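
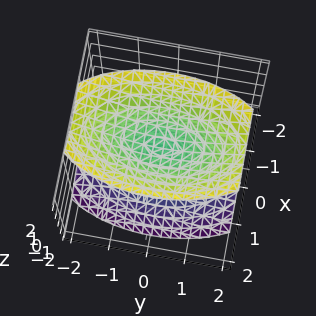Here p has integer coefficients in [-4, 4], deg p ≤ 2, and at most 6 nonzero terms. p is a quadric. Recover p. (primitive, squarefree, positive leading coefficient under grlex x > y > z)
3*x^2 + y^2 - 2*z^2 + 1

There are 2 components. They look like related sheets of one shape, so recover p as a whole.
deg p = 2. Two separate bowl-shaped sheets opening away from each other; a quadric.
Symmetries: the z ↦ −z reflection is a symmetry, so z appears only in even powers; mirror symmetry y ↦ −y ⇒ only even powers of y; it's symmetric under x → −x, forcing even powers of x.
Reading off the gridlines: it misses every integer gridline on the x-axis; the surface avoids every integer y-axis point in the box.
Solving for integer coefficients yields p as stated.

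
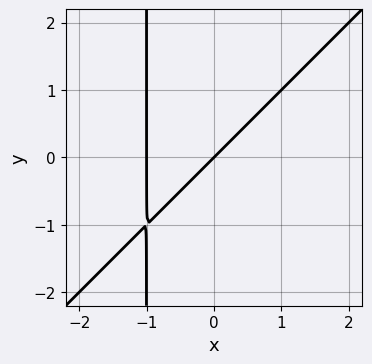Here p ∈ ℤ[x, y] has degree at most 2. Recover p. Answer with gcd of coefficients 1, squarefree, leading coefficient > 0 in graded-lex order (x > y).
x^2 - x*y + x - y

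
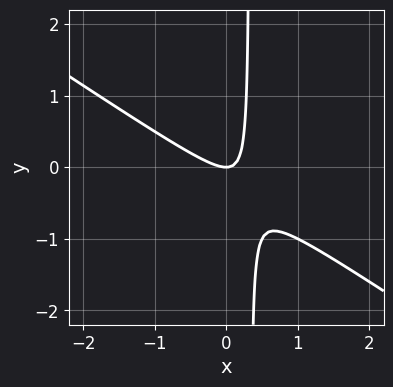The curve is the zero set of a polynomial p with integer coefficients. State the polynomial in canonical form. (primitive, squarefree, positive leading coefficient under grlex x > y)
The degree is 2 — a generic line meets the curve in up to 2 points.
Observable constraints: one y-axis crossing is at y = 0; it meets the x-axis at x = 0 (among the integer gridlines).
Putting this together gives p.

2*x^2 + 3*x*y - y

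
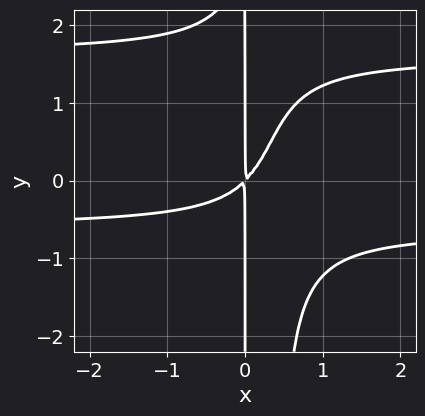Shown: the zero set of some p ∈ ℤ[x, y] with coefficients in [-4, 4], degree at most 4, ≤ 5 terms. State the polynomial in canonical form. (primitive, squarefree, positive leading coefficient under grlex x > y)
The degree is 4 — no degree-3 curve has this shape.
Observable constraints: the visible y-axis segment lies entirely on the curve.
The integer polynomial consistent with all of this is the stated p.

3*x^2*y^2 - 3*x^2*y - x*y^2 - 3*x^2 + 3*x*y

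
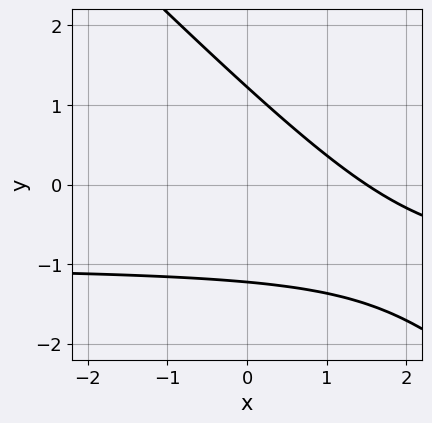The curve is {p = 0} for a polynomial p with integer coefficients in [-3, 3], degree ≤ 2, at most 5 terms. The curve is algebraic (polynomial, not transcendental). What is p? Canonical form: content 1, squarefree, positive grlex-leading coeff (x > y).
2*x*y + 2*y^2 + 2*x - 3

First, deg p = 2. A generic line meets the curve in up to 2 points.
Finally, putting this together gives p.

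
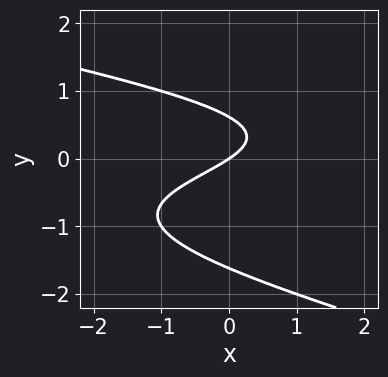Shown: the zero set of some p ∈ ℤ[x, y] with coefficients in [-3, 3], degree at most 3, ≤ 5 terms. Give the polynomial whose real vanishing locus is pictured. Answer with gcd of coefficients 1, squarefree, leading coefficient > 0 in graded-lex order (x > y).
x*y^2 + 3*y^3 + 3*y^2 + 2*x - 3*y

(a) Degree: no degree-2 curve has this shape, so deg p = 3.
(b) Reading off the gridlines: it crosses the y-axis at the gridline y = 0; one x-axis crossing is at x = 0.
(c) Assembling these constraints gives the stated polynomial.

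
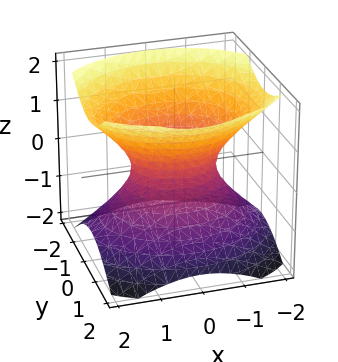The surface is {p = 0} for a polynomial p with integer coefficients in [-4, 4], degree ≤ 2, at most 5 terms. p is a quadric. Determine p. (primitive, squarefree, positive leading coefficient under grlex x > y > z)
2*x^2 + 3*y^2 - 3*z^2 - 2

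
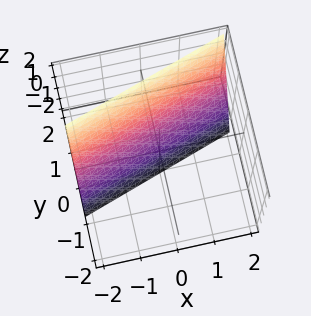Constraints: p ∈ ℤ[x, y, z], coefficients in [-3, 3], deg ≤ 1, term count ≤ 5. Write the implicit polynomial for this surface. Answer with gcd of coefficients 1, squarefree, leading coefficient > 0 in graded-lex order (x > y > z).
First, the degree is 1 — the surface is flat (a plane).
Then, reading off the gridlines: one x-axis crossing is at x = -2; one z-axis crossing is at z = -2.
Finally, putting this together gives p.

x - 3*y + z + 2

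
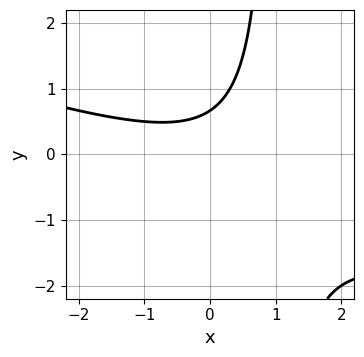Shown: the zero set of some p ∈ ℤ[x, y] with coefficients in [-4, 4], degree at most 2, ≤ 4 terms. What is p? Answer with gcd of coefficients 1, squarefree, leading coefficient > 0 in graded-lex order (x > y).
x^2 + 3*x*y - 3*y + 2

First, degree: no degree-1 curve has this shape, so deg p = 2.
Next, from the visible intercepts: no x-intercept at any integer in the box.
Finally, the integer polynomial consistent with all of this is the stated p.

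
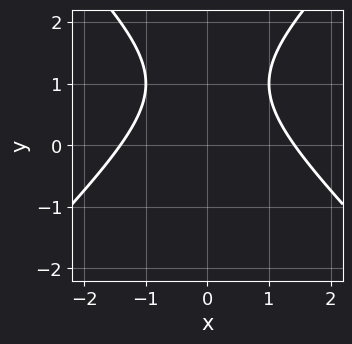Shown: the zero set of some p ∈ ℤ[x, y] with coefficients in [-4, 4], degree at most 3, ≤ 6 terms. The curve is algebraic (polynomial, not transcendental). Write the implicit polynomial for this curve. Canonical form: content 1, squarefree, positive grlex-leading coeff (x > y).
x^2 - y^2 + 2*y - 2

Degree: no degree-1 curve has this shape, so deg p = 2.
Symmetries: the x ↦ −x reflection is a symmetry, so x appears only in even powers.
Checking where it meets the axes: it misses every integer gridline on the y-axis.
Matching integer coefficients to the picture gives p.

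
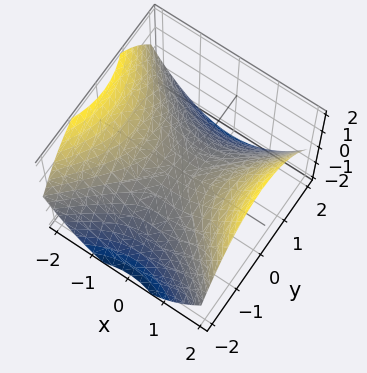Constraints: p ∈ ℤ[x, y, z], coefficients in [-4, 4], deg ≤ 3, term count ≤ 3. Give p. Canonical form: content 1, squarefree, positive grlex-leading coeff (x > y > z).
x^2 - y^2 - 2*z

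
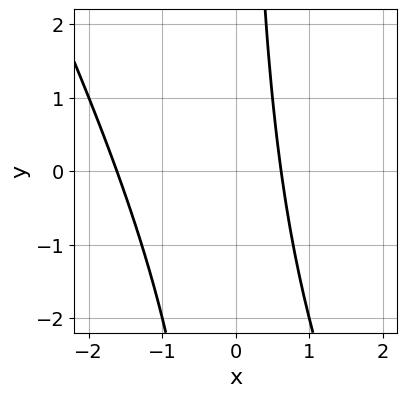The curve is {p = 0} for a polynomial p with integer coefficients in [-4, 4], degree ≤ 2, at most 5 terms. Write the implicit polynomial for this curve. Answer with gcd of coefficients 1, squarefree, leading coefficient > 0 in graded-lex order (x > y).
2*x^2 + x*y + 2*x - 2

Degree: the shape is more complex than any degree-1 curve, so deg p = 2.
Checking where it meets the axes: the curve avoids every integer y-axis point in the box.
Solving for integer coefficients yields p as stated.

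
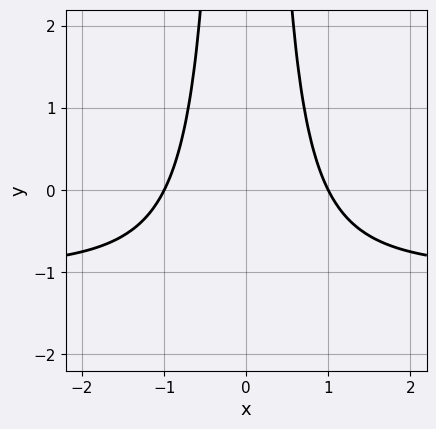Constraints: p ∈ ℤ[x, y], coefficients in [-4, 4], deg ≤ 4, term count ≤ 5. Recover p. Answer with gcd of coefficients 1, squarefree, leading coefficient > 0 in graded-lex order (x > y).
x^2*y + x^2 - 1

First, degree: the shape is more complex than any degree-2 curve, so deg p = 3.
Next, symmetries: mirror symmetry x ↦ −x ⇒ only even powers of x.
Then, checking where it meets the axes: the x-axis gridline crossings are at x ∈ {-1, 1}; no y-intercept at any integer in the box.
Finally, fitting integer coefficients to these (and the overall shape) gives p.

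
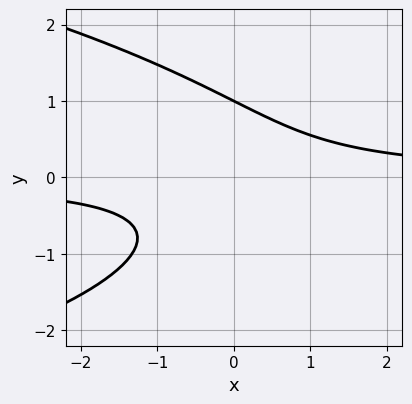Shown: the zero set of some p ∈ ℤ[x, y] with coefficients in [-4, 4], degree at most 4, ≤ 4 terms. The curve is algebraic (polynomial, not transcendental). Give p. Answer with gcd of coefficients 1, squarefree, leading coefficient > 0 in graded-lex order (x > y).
(a) The degree is 3 — no degree-2 curve has this shape.
(b) From the axis intercepts and sections: one y-axis crossing is at y = 1; it misses every integer gridline on the x-axis.
(c) Solving for integer coefficients yields p as stated.

2*y^3 + 3*x*y - 2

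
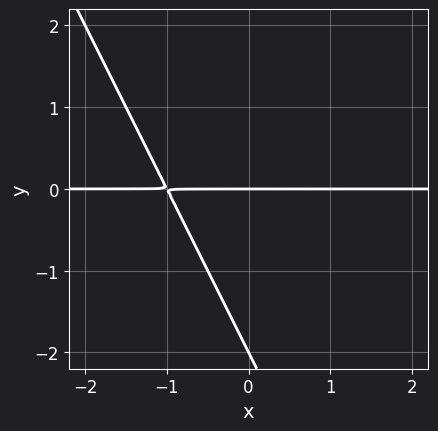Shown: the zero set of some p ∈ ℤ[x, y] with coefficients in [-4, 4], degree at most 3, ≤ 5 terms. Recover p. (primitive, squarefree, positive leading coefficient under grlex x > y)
2*x*y + y^2 + 2*y

deg p = 2. The shape is more complex than any degree-1 curve.
From the visible intercepts: every point of the x-axis in the box is on the curve; the y-axis gridline crossings are at y ∈ {-2, 0}.
These observations pin down the coefficients.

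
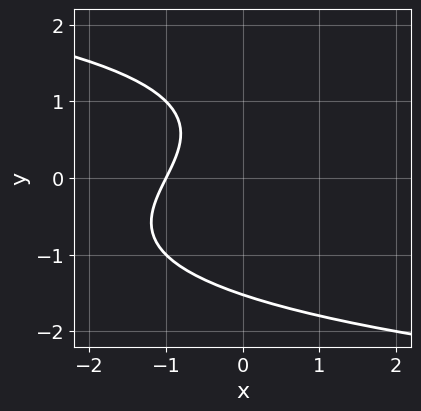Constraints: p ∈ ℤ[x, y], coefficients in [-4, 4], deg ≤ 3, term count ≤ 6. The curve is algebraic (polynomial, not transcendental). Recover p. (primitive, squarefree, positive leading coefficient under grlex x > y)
deg p = 3.
Observable constraints: it crosses the x-axis at the gridline x = -1.
Assembling these constraints gives the stated polynomial.

y^3 + 2*x - y + 2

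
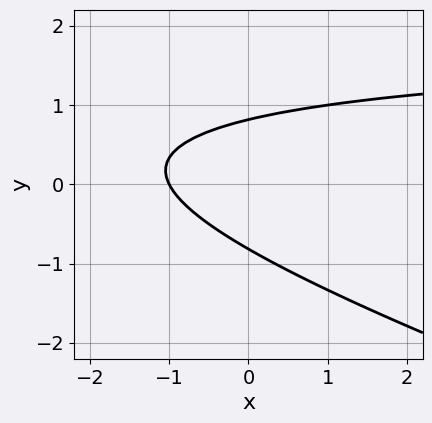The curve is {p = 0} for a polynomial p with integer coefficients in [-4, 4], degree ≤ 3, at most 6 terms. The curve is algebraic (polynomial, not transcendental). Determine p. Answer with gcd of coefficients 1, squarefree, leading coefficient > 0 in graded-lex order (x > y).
(a) Degree: no degree-1 curve has this shape, so deg p = 2.
(b) From the axis intercepts and sections: it crosses the x-axis at the gridline x = -1.
(c) Assembling these constraints gives the stated polynomial.

x*y + 3*y^2 - 2*x - 2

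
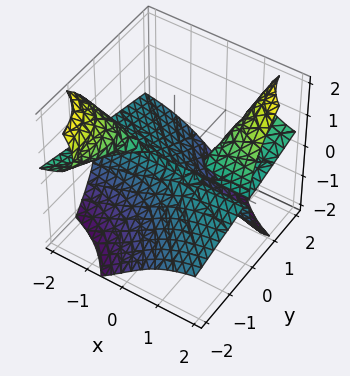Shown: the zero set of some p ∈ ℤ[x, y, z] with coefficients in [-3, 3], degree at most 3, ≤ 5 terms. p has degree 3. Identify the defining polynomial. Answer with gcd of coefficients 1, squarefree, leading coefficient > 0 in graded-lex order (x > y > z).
I count 2 distinct pieces. Treating them together as one polynomial.
deg p = 3. A generic line meets the surface in up to 3 points.
From the axis intercepts and sections: every point of the x-axis in the box is on the surface; one z-axis crossing is at z = 0.
These observations pin down the coefficients.

2*x*y*z - z^3 - y^2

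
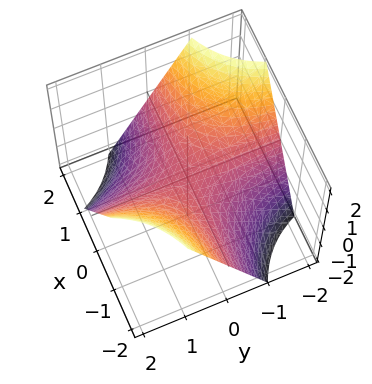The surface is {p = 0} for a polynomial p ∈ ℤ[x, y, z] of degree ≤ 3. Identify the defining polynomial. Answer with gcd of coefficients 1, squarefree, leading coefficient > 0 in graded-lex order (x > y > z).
1. deg p = 2.
2. Reading off the gridlines: the visible x-axis segment lies entirely on the surface; every point of the y-axis in the box is on the surface; it crosses the z-axis at the gridline z = 0.
3. Matching integer coefficients to the picture gives p.

x*y + z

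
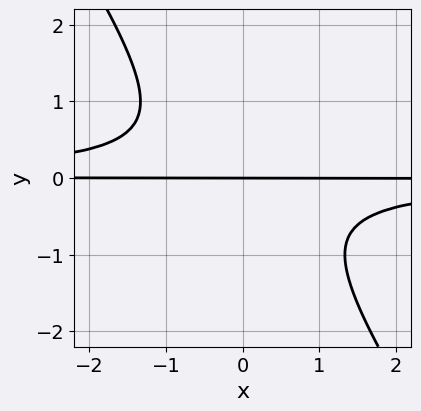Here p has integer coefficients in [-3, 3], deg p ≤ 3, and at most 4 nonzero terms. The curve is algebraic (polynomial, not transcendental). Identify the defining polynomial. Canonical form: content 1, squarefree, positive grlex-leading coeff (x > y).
3*x*y^2 + 2*y^3 + 2*y

1. Degree: no degree-2 curve has this shape, so deg p = 3.
2. Against the integer gridlines: it crosses the y-axis at the gridline y = 0; the visible x-axis segment lies entirely on the curve.
3. Assembling these constraints gives the stated polynomial.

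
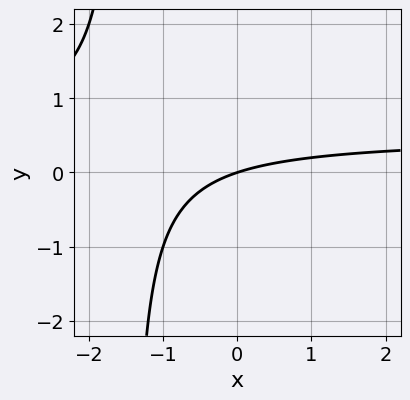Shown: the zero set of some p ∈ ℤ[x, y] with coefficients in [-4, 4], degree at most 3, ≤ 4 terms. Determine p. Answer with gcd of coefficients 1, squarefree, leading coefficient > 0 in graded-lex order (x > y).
2*x*y - x + 3*y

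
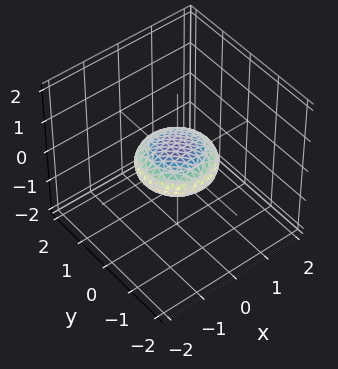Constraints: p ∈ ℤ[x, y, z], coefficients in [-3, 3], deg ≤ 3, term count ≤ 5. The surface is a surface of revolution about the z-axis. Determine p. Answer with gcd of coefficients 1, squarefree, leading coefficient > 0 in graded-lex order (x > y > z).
x^2 + y^2 + 3*z^2 - 1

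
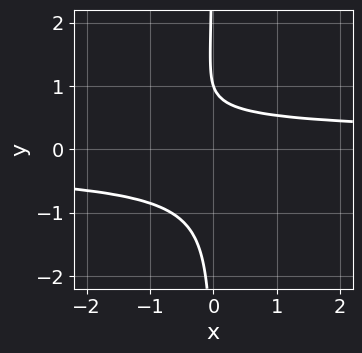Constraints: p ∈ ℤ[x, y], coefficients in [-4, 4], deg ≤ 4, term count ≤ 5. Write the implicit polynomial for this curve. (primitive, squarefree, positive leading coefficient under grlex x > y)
3*x*y^3 + y - 1

(a) Degree: the shape is more complex than any degree-3 curve, so deg p = 4.
(b) From the axis intercepts and sections: the curve avoids every integer x-axis point in the box; it crosses the y-axis at the gridline y = 1.
(c) These observations pin down the coefficients.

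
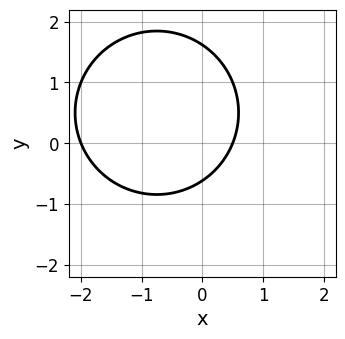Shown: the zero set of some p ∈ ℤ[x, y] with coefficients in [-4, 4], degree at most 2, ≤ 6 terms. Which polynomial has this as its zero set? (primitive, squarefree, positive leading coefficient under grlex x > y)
2*x^2 + 2*y^2 + 3*x - 2*y - 2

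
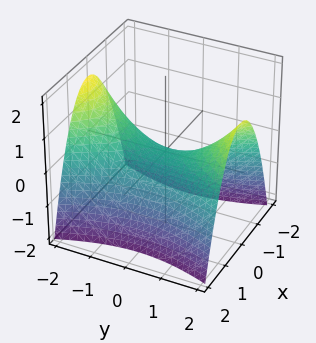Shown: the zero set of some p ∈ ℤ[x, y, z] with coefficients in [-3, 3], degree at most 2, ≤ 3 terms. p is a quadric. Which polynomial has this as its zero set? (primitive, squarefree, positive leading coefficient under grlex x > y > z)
3*x^2 - y^2 + 3*z

The degree is 2 — a saddle surface; a quadric.
Symmetries: mirror symmetry y ↦ −y ⇒ only even powers of y; mirror symmetry x ↦ −x ⇒ only even powers of x.
Against the integer gridlines: it meets the z-axis at z = 0 (among the integer gridlines); it crosses the y-axis at the gridline y = 0; it meets the x-axis at x = 0 (among the integer gridlines).
These observations pin down the coefficients.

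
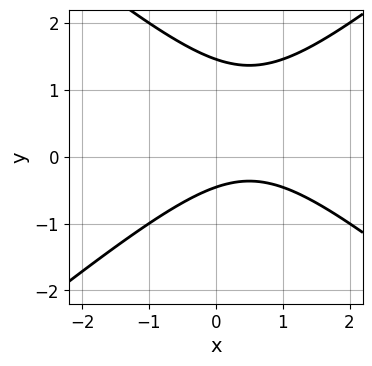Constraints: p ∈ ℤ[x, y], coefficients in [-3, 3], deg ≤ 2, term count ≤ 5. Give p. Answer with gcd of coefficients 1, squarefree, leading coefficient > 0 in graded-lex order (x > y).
(a) Degree: a generic line meets the curve in up to 2 points, so deg p = 2.
(b) Against the integer gridlines: it misses every integer gridline on the x-axis.
(c) Assembling these constraints gives the stated polynomial.

2*x^2 - 3*y^2 - 2*x + 3*y + 2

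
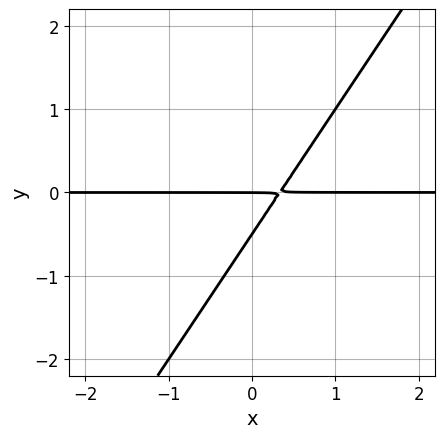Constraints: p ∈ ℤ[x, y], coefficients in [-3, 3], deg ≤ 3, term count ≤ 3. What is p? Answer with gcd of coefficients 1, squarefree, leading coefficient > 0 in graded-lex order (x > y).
3*x*y - 2*y^2 - y

(a) deg p = 2. The shape is more complex than any degree-1 curve.
(b) From the axis intercepts and sections: it meets the y-axis at y = 0 (among the integer gridlines); the visible x-axis segment lies entirely on the curve.
(c) The integer polynomial consistent with all of this is the stated p.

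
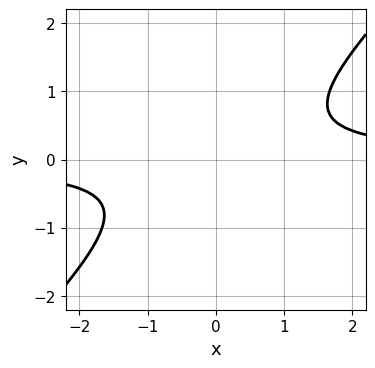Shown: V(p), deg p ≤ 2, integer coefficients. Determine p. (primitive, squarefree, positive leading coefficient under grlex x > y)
Degree: the shape is more complex than any degree-1 curve, so deg p = 2.
Observable constraints: the curve avoids every integer x-axis point in the box; no y-intercept at any integer in the box.
The integer polynomial consistent with all of this is the stated p.

3*x*y - 3*y^2 - 2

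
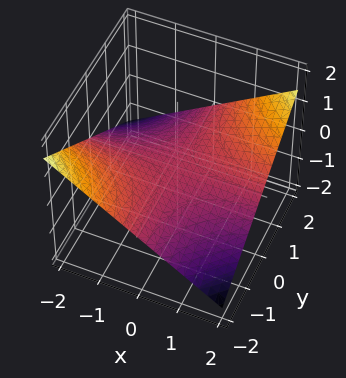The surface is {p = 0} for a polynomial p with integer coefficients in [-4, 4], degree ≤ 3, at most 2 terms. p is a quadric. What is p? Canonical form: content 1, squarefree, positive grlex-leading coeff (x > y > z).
x*y - 3*z

1. deg p = 2. A hyperbolic paraboloid; a quadric.
2. Reading off the gridlines: the visible y-axis segment lies entirely on the surface; the visible x-axis segment lies entirely on the surface; it meets the z-axis at z = 0 (among the integer gridlines).
3. Fitting integer coefficients to these (and the overall shape) gives p.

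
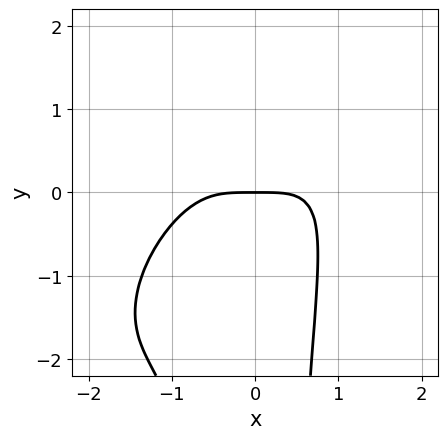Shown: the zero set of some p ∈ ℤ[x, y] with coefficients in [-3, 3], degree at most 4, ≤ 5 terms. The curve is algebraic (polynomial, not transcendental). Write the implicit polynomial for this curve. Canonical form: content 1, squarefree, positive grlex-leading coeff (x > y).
2*x^4 - 3*x^3*y + 2*x^2*y^2 + 3*y

The degree is 4 — no degree-3 curve has this shape.
Checking where it meets the axes: it meets the x-axis at x = 0 (among the integer gridlines); it meets the y-axis at y = 0 (among the integer gridlines).
Matching integer coefficients to the picture gives p.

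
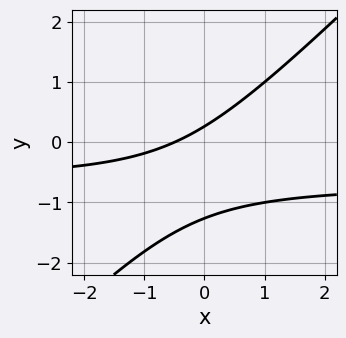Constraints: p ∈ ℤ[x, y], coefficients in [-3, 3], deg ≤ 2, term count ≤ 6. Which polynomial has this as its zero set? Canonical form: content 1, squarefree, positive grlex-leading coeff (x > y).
The degree is 2 — a generic line meets the curve in up to 2 points.
Matching integer coefficients to the picture gives p.

3*x*y - 3*y^2 + 2*x - 3*y + 1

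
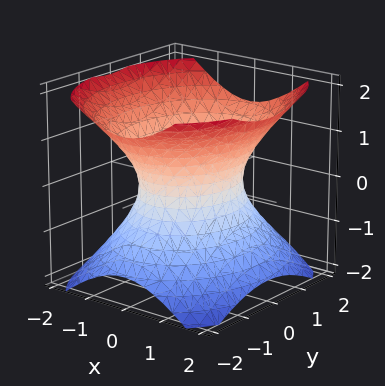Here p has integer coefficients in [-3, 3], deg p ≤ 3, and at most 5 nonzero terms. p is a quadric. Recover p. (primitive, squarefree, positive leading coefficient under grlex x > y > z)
(a) deg p = 2. One connected sheet with a waist; a quadric.
(b) Symmetries: it's symmetric under y → −y, forcing even powers of y; the z ↦ −z reflection is a symmetry, so z appears only in even powers; mirror symmetry x ↦ −x ⇒ only even powers of x.
(c) Checking where it meets the axes: no z-intercept at any integer in the box; among the integer gridlines, it crosses the x-axis at x ∈ {-1, 1}.
(d) Together with the visible shape, these determine p as stated.

3*x^2 + 2*y^2 - 3*z^2 - 3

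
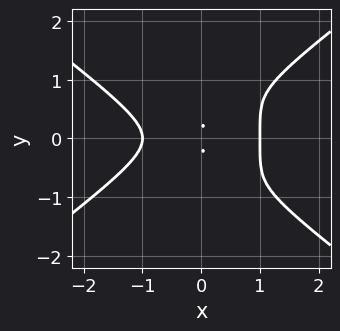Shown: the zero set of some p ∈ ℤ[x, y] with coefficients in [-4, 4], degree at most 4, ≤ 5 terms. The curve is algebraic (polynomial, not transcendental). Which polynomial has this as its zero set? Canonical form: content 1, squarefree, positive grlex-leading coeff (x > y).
2*x^4 - 3*x^2*y^2 - y^4 + 3*x*y^2 - 2*x^2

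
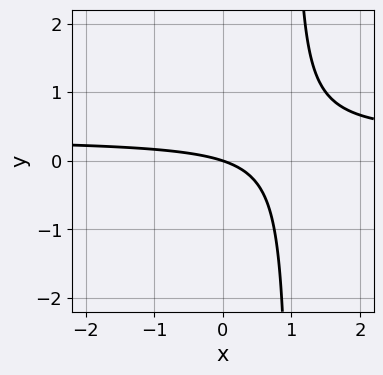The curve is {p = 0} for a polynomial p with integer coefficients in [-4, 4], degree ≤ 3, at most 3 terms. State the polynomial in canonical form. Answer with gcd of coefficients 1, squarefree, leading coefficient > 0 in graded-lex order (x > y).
First, the degree is 2 — a generic line meets the curve in up to 2 points.
Then, from the axis intercepts and sections: it crosses the y-axis at the gridline y = 0; one x-axis crossing is at x = 0.
Finally, fitting integer coefficients to these (and the overall shape) gives p.

3*x*y - x - 3*y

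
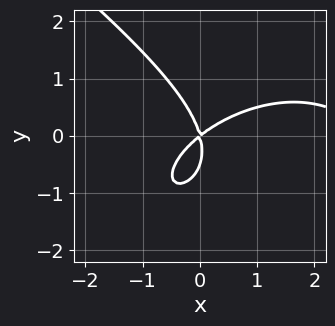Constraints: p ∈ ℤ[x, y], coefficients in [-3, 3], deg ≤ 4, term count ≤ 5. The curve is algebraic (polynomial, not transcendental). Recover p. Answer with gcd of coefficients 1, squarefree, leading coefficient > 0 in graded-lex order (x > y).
(a) deg p = 3. No degree-2 curve has this shape.
(b) Checking where it meets the axes: it meets the y-axis at y = 0 (among the integer gridlines); it meets the x-axis at x = 0 (among the integer gridlines).
(c) These observations pin down the coefficients.

x^3 + 2*y^3 - 3*x^2 + 3*x*y + y^2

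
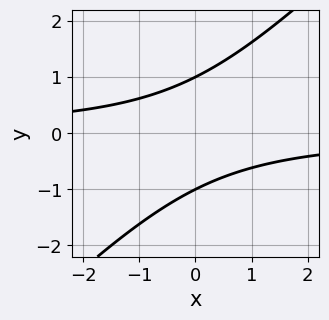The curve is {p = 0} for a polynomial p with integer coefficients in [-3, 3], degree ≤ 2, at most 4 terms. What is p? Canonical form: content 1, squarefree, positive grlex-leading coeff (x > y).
First, deg p = 2. The shape is more complex than any degree-1 curve.
Next, from the axis intercepts and sections: no x-intercept at any integer in the box; the y-axis gridline crossings are at y ∈ {-1, 1}.
Finally, matching integer coefficients to the picture gives p.

x*y - y^2 + 1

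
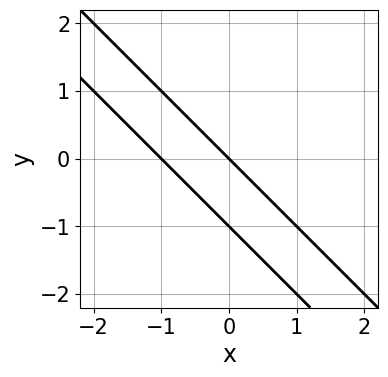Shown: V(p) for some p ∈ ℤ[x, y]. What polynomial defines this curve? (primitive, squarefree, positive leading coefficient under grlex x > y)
x^2 + 2*x*y + y^2 + x + y

1. deg p = 2.
2. Checking where it meets the axes: among the integer gridlines, it crosses the y-axis at y ∈ {-1, 0}; the x-axis gridline crossings are at x ∈ {-1, 0}.
3. Fitting integer coefficients to these (and the overall shape) gives p.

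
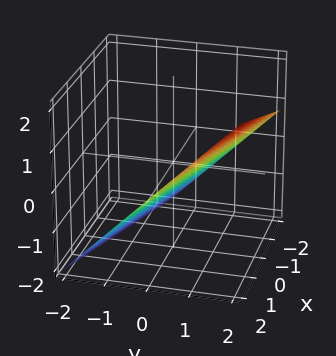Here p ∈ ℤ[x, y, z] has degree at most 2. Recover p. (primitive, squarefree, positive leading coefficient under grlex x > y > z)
First, the degree is 1 — the surface is flat (a plane).
Then, observable constraints: one x-axis crossing is at x = 2.
Finally, assembling these constraints gives the stated polynomial.

x + 3*y - 3*z - 2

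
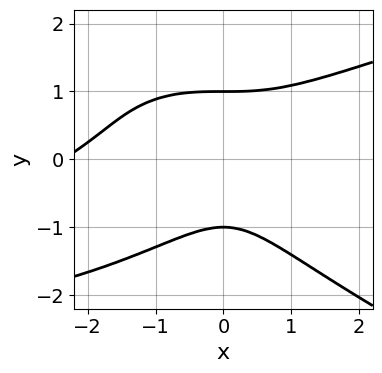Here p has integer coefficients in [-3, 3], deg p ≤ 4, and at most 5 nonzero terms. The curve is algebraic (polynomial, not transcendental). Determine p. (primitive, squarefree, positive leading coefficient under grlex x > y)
2*y^4 - x^3 + 2*x^2*y - 2*x^2 - 2

First, the degree is 4 — the shape is more complex than any degree-3 curve.
Then, observable constraints: no x-intercept at any integer in the box; the y-axis gridline crossings are at y ∈ {-1, 1}.
Finally, these observations pin down the coefficients.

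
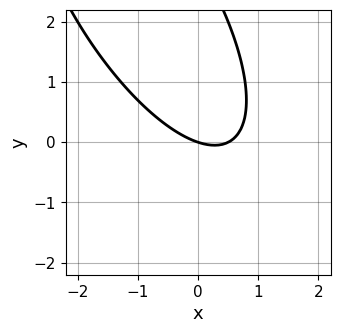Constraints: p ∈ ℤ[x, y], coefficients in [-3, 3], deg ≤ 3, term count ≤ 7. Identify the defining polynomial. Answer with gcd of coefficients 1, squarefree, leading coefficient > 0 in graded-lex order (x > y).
First, the degree is 2 — a generic line meets the curve in up to 2 points.
Then, from the axis intercepts and sections: one y-axis crossing is at y = 0; it meets the x-axis at x = 0 (among the integer gridlines).
Finally, matching integer coefficients to the picture gives p.

2*x^2 + 2*x*y + y^2 - x - 3*y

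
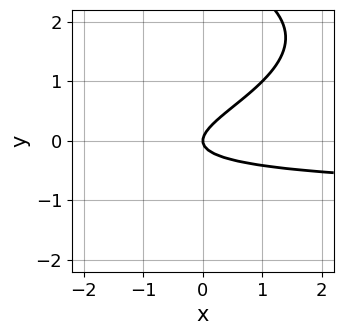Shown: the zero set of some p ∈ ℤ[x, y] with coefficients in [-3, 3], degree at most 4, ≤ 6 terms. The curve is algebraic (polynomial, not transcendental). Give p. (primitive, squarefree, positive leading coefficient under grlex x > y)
y^3 + x*y - 3*y^2 + x

(a) The degree is 3 — no degree-2 curve has this shape.
(b) From the axis intercepts and sections: it meets the x-axis at x = 0 (among the integer gridlines); one y-axis crossing is at y = 0.
(c) These observations pin down the coefficients.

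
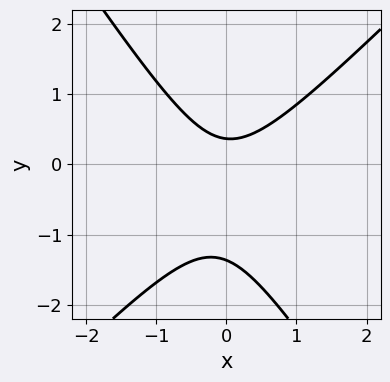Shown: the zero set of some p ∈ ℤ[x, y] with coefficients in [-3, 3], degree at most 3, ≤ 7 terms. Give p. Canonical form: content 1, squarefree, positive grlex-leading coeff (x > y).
The degree is 2 — a generic line meets the curve in up to 2 points.
From the visible intercepts: it misses every integer gridline on the x-axis.
Solving for integer coefficients yields p as stated.

3*x^2 - x*y - 2*y^2 - 2*y + 1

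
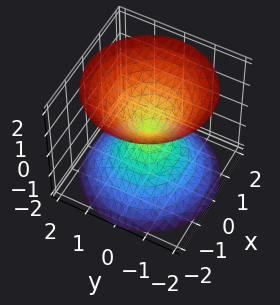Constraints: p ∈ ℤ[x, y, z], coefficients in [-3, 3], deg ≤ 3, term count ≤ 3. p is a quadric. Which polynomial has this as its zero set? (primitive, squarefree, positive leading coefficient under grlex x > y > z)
1. I count 2 distinct pieces.
2. deg p = 2.
3. Symmetries: the z-axis is an axis of rotation, so x and y enter only as x² + y²; the z ↦ −z reflection is a symmetry, so z appears only in even powers.
4. Checking where it meets the axes: one y-axis crossing is at y = 0; it crosses the z-axis at the gridline z = 0; one x-axis crossing is at x = 0.
5. Solving for integer coefficients yields p as stated.

x^2 + y^2 - z^2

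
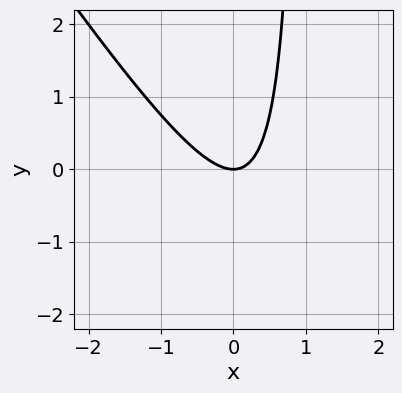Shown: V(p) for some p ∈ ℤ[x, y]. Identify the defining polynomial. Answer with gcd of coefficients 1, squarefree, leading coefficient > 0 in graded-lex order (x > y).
(a) deg p = 2. No degree-1 curve has this shape.
(b) From the axis intercepts and sections: one y-axis crossing is at y = 0; it crosses the x-axis at the gridline x = 0.
(c) Assembling these constraints gives the stated polynomial.

3*x^2 + 2*x*y - 2*y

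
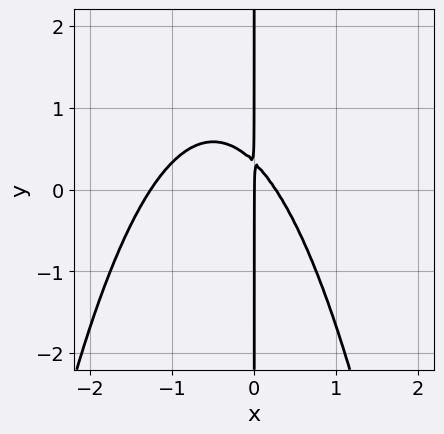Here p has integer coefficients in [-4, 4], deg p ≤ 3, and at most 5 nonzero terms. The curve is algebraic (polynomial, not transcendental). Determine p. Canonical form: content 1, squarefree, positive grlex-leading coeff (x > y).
(a) Degree: no degree-2 curve has this shape, so deg p = 3.
(b) Against the integer gridlines: the visible y-axis segment lies entirely on the curve; one x-axis crossing is at x = 0.
(c) Assembling these constraints gives the stated polynomial.

3*x^3 + 3*x^2 + 3*x*y - x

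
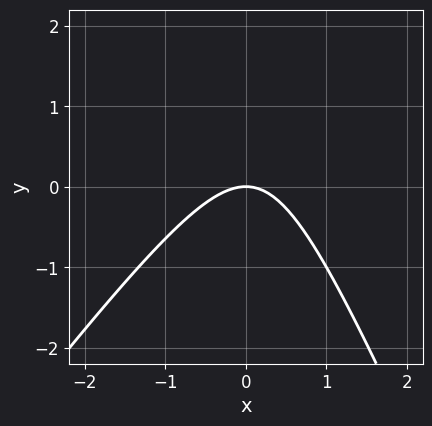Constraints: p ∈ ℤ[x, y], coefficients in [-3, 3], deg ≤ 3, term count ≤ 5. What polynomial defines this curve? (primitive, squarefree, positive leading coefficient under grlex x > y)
3*x^2 - x*y - y^2 + 3*y

1. The degree is 2 — the shape is more complex than any degree-1 curve.
2. Reading off the gridlines: it crosses the x-axis at the gridline x = 0; it crosses the y-axis at the gridline y = 0.
3. Solving for integer coefficients yields p as stated.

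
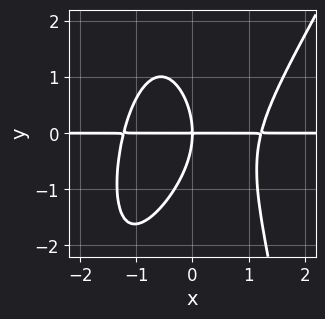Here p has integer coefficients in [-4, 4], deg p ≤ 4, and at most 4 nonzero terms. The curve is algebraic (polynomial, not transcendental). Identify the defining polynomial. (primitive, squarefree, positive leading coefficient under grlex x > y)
First, the degree is 4 — no degree-3 curve has this shape.
Then, observable constraints: it crosses the y-axis at the gridline y = 0; every point of the x-axis in the box is on the curve.
Finally, matching integer coefficients to the picture gives p.

2*x^3*y - x^2*y^2 - y^3 - 3*x*y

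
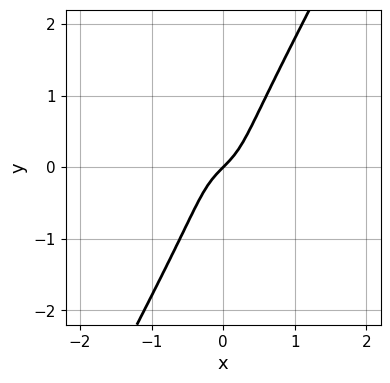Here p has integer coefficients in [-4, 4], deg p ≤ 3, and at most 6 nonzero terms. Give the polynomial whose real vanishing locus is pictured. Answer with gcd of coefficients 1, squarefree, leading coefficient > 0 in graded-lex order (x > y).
(a) The degree is 3 — a generic line meets the curve in up to 3 points.
(b) Against the integer gridlines: one x-axis crossing is at x = 0; it meets the y-axis at y = 0 (among the integer gridlines).
(c) Solving for integer coefficients yields p as stated.

3*x^3 + 2*x^2*y - y^3 + x - y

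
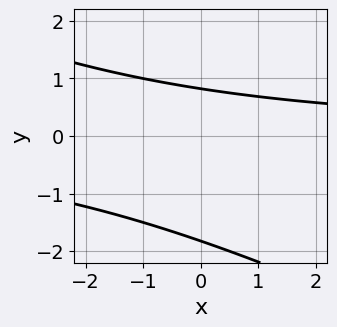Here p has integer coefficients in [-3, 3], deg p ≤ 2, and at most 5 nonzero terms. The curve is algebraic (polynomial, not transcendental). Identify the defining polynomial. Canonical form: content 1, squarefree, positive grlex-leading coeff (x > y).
1. Degree: the shape is more complex than any degree-1 curve, so deg p = 2.
2. Against the integer gridlines: no x-intercept at any integer in the box.
3. Fitting integer coefficients to these (and the overall shape) gives p.

x*y + 2*y^2 + 2*y - 3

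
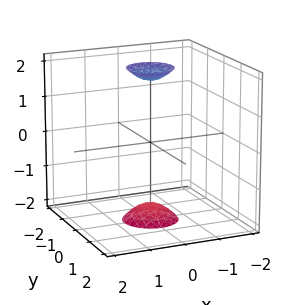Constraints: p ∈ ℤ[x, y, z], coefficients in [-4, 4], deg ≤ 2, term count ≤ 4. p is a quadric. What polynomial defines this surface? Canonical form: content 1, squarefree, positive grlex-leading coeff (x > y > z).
3*x^2 + 3*y^2 - z^2 + 3

1. The picture has 2 separate pieces. They look like related sheets of one shape, so recover p as a whole.
2. The degree is 2 — two separate bowl-shaped sheets opening away from each other; a quadric.
3. Symmetries: mirror symmetry z ↦ −z ⇒ only even powers of z; the z-axis is an axis of rotation, so x and y enter only as x² + y².
4. Checking where it meets the axes: the surface avoids every integer x-axis point in the box; a circular section at z = 2 has radius between 0 and 1; the surface avoids every integer y-axis point in the box.
5. The integer polynomial consistent with all of this is the stated p.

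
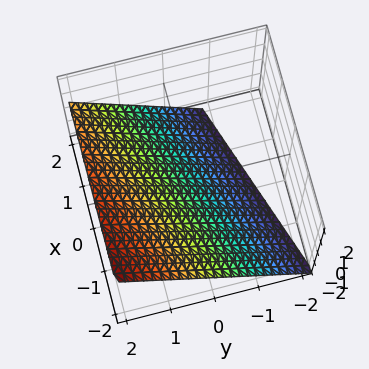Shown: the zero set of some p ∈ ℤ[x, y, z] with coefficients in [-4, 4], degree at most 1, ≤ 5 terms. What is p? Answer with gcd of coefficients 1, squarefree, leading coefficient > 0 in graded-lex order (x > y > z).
(a) The degree is 1 — the surface is flat (a plane).
(b) Against the integer gridlines: it crosses the x-axis at the gridline x = -2.
(c) Putting this together gives p.

x - 3*y + 3*z + 2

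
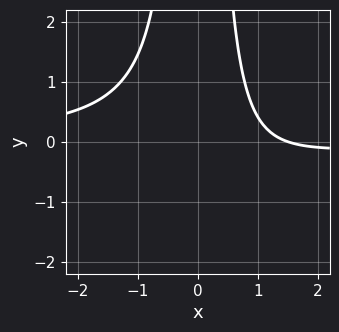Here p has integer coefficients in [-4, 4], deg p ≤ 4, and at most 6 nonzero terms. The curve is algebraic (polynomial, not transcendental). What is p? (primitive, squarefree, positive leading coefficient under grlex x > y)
x^2*y^2 + 3*x^2*y + 2*x - y - 3

First, deg p = 4. No degree-3 curve has this shape.
Then, reading off the gridlines: no y-intercept at any integer in the box.
Finally, solving for integer coefficients yields p as stated.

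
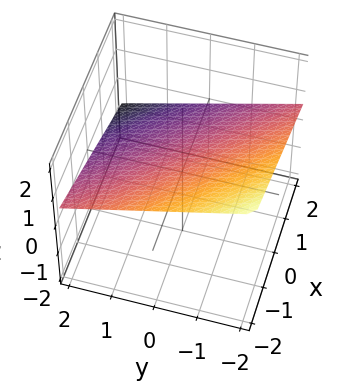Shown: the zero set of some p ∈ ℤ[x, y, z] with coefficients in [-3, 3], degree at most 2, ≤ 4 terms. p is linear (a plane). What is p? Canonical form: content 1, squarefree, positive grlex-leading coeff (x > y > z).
x + y + 3*z - 2

First, degree: the surface is flat (a plane), so deg p = 1.
Then, against the integer gridlines: one y-axis crossing is at y = 2; it crosses the x-axis at the gridline x = 2.
Finally, together with the visible shape, these determine p as stated.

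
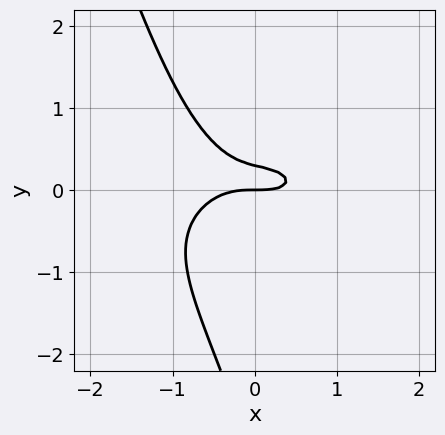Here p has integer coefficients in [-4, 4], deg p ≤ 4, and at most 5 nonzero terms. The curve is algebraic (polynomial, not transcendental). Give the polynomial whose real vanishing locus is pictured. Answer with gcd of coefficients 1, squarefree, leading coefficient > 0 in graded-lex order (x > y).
First, the degree is 3 — no degree-2 curve has this shape.
Next, reading off the gridlines: it meets the y-axis at y = 0 (among the integer gridlines); it crosses the x-axis at the gridline x = 0.
Finally, assembling these constraints gives the stated polynomial.

x^3 + 3*x*y^2 + y^3 + 3*y^2 - y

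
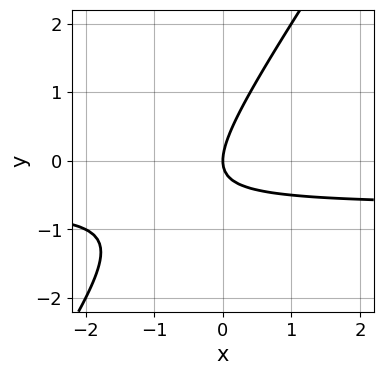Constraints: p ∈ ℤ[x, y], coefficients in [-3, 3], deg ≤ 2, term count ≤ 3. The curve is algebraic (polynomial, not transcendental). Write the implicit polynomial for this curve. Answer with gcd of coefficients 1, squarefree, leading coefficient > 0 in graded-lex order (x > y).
1. The degree is 2 — no degree-1 curve has this shape.
2. Reading off the gridlines: one x-axis crossing is at x = 0; one y-axis crossing is at y = 0.
3. Together with the visible shape, these determine p as stated.

3*x*y - 2*y^2 + 2*x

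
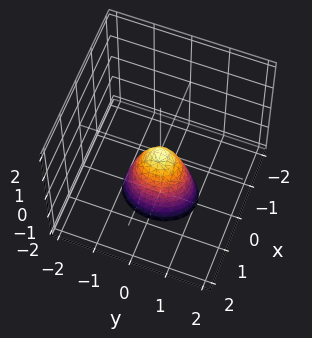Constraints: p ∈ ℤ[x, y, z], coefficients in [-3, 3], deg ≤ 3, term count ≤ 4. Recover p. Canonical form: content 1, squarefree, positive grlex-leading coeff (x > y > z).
3*x^2 + 2*y^2 + z

1. deg p = 2. A single bowl opening along one axis; a quadric.
2. Symmetries: it's symmetric under y → −y, forcing even powers of y; the x ↦ −x reflection is a symmetry, so x appears only in even powers.
3. From the visible intercepts: it meets the x-axis at x = 0 (among the integer gridlines); it meets the z-axis at z = 0 (among the integer gridlines).
4. The integer polynomial consistent with all of this is the stated p.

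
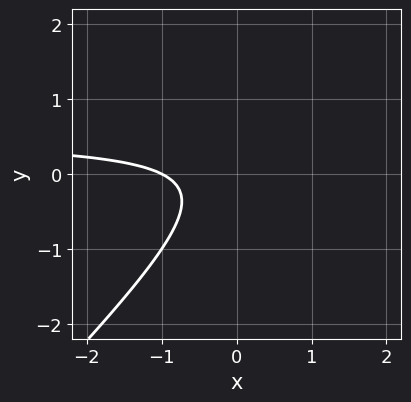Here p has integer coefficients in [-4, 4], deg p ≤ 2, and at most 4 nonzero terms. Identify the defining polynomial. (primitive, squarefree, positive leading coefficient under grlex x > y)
1. deg p = 2.
2. Checking where it meets the axes: it crosses the x-axis at the gridline x = -1; no y-intercept at any integer in the box.
3. The integer polynomial consistent with all of this is the stated p.

2*x*y - 2*y^2 - x - 1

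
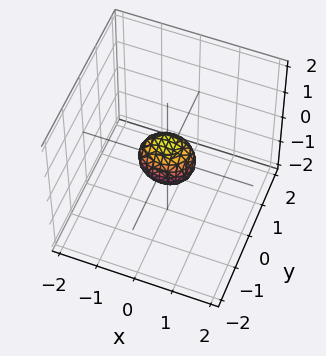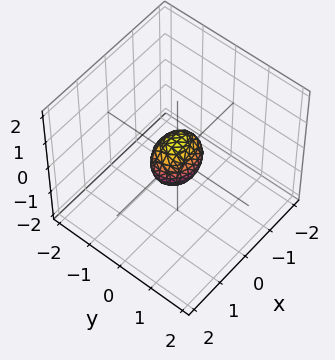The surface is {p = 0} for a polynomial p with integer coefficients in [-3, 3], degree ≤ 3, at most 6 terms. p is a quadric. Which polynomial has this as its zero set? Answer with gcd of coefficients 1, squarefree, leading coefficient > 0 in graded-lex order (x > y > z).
(a) deg p = 2. A closed, bounded, convex surface; a quadric.
(b) Symmetries: the y ↦ −y reflection is a symmetry, so y appears only in even powers; the x ↦ −x reflection is a symmetry, so x appears only in even powers; the z ↦ −z reflection is a symmetry, so z appears only in even powers.
(c) Solving for integer coefficients yields p as stated.

2*x^2 + 3*y^2 + 2*z^2 - 1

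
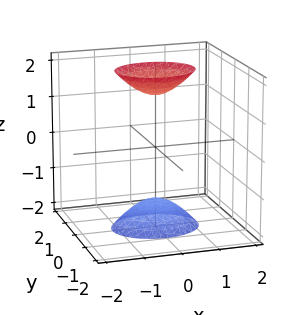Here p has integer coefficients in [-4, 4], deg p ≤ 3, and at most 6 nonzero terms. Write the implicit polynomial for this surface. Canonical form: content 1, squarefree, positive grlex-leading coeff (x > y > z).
2*x^2 + 3*y^2 - z^2 + 2

1. I count 2 distinct pieces. They look like related sheets of one shape, so recover p as a whole.
2. deg p = 2. Two separate bowl-shaped sheets opening away from each other; a quadric.
3. Symmetries: mirror symmetry z ↦ −z ⇒ only even powers of z; the x ↦ −x reflection is a symmetry, so x appears only in even powers; it's symmetric under y → −y, forcing even powers of y.
4. From the visible intercepts: no x-intercept at any integer in the box; the surface avoids every integer y-axis point in the box.
5. Solving for integer coefficients yields p as stated.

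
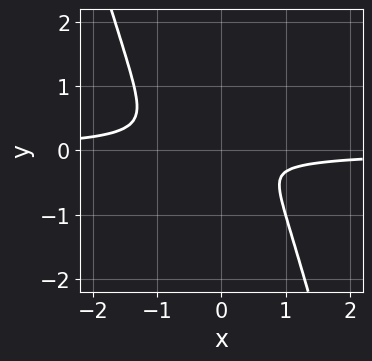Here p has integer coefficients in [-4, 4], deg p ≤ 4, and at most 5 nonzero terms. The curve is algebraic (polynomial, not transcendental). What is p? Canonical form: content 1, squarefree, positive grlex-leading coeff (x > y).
3*x^3*y + x^2*y^2 + x^2*y + x^2 + 2*y^2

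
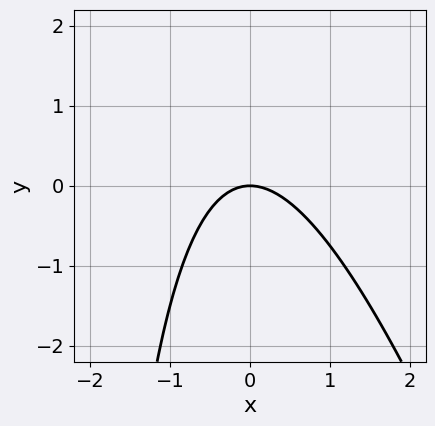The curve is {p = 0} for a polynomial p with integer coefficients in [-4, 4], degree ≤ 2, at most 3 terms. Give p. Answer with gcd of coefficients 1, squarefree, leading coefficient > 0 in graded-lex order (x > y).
3*x^2 + x*y + 3*y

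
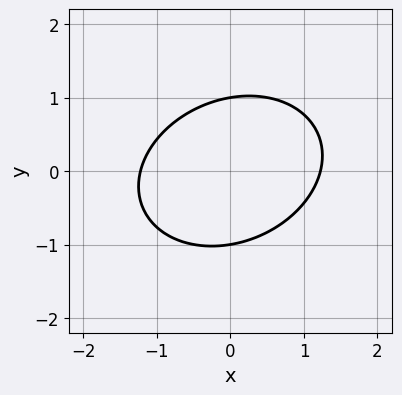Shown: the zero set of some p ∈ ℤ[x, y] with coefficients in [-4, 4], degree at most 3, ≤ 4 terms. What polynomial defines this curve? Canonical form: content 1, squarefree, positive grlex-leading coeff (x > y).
2*x^2 - x*y + 3*y^2 - 3

1. deg p = 2. A generic line meets the curve in up to 2 points.
2. Against the integer gridlines: the y-axis gridline crossings are at y ∈ {-1, 1}.
3. Together with the visible shape, these determine p as stated.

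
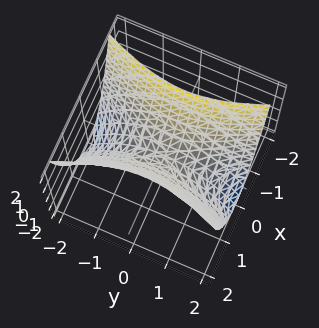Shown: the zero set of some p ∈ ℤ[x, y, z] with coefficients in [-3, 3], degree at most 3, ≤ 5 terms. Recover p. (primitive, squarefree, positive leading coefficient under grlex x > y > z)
1. deg p = 2. A hyperbolic paraboloid; a quadric.
2. Symmetries: mirror symmetry y ↦ −y ⇒ only even powers of y; mirror symmetry x ↦ −x ⇒ only even powers of x.
3. Against the integer gridlines: one x-axis crossing is at x = 0; it crosses the z-axis at the gridline z = 0; one y-axis crossing is at y = 0.
4. Matching integer coefficients to the picture gives p.

3*x^2 - y^2 - 2*z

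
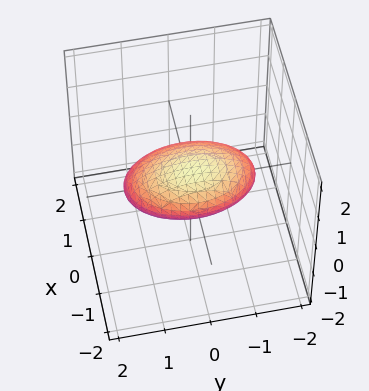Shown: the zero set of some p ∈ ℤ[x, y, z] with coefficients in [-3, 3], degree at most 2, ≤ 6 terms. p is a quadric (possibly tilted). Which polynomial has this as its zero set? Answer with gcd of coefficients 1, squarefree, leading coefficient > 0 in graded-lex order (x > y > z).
2*x^2 + 2*x*z + y^2 + 3*z^2 - 2

deg p = 2.
Observable constraints: the x-axis gridline crossings are at x ∈ {-1, 1}.
Together with the visible shape, these determine p as stated.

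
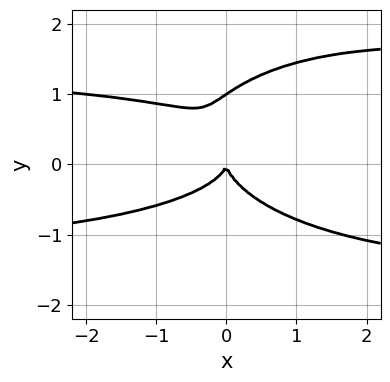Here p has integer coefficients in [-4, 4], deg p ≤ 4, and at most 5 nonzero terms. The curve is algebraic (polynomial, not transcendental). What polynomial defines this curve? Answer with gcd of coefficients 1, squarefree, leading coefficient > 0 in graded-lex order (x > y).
First, the degree is 4 — no degree-3 curve has this shape.
Then, from the axis intercepts and sections: among the integer gridlines, it crosses the y-axis at y ∈ {0, 1}; it crosses the x-axis at the gridline x = 0.
Finally, assembling these constraints gives the stated polynomial.

x^2*y^2 + 3*y^4 - 2*x*y^2 - 3*y^3 - 2*x^2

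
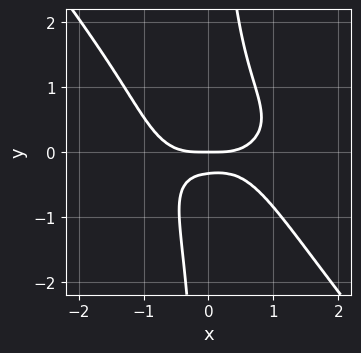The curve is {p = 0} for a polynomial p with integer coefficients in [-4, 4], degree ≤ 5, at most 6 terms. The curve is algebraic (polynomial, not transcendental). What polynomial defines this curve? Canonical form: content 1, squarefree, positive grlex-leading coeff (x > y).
x^4 + 3*x^2*y^2 + 3*x*y^3 - 3*y^2 - y

The degree is 4 — the shape is more complex than any degree-3 curve.
From the visible intercepts: one y-axis crossing is at y = 0; it crosses the x-axis at the gridline x = 0.
Together with the visible shape, these determine p as stated.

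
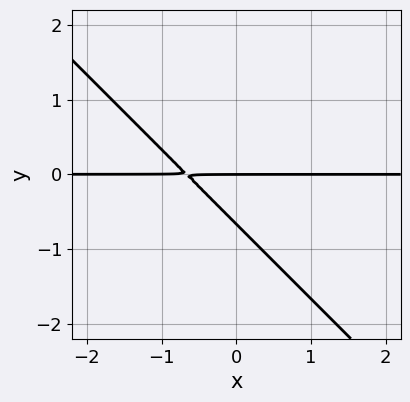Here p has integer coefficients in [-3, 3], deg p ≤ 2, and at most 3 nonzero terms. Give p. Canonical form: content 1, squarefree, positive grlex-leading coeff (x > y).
First, degree: the shape is more complex than any degree-1 curve, so deg p = 2.
Then, checking where it meets the axes: every point of the x-axis in the box is on the curve; it meets the y-axis at y = 0 (among the integer gridlines).
Finally, matching integer coefficients to the picture gives p.

3*x*y + 3*y^2 + 2*y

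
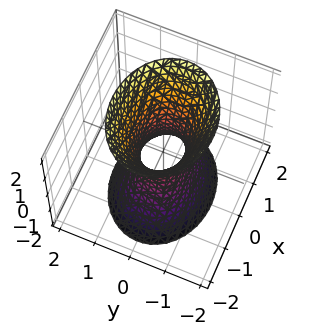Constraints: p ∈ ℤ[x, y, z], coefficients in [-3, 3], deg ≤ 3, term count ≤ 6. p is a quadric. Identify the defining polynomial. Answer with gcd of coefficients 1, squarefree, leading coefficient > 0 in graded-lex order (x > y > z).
2*x^2 + 3*y^2 - z^2 - 1

The degree is 2 — one connected sheet with a waist; a quadric.
Symmetries: mirror symmetry z ↦ −z ⇒ only even powers of z; it's symmetric under x → −x, forcing even powers of x; it's symmetric under y → −y, forcing even powers of y.
From the visible intercepts: it misses every integer gridline on the z-axis.
Putting this together gives p.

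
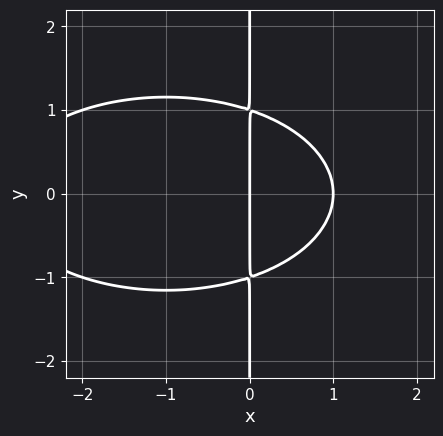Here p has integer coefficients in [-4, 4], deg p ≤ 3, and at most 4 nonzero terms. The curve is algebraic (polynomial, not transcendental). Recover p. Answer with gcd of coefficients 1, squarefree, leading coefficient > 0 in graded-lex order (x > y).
x^3 + 3*x*y^2 + 2*x^2 - 3*x

1. The degree is 3 — no degree-2 curve has this shape.
2. Symmetries: it's symmetric under y → −y, forcing even powers of y.
3. From the axis intercepts and sections: among the integer gridlines, it crosses the x-axis at x ∈ {0, 1}; the visible y-axis segment lies entirely on the curve.
4. The integer polynomial consistent with all of this is the stated p.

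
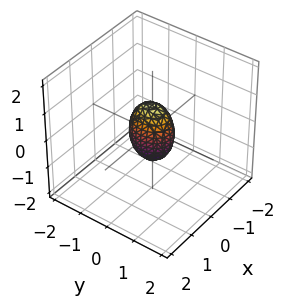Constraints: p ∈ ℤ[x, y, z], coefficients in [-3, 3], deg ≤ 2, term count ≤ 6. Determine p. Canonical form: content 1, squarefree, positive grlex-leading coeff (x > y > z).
(a) The degree is 2 — bounded and convex; a quadric.
(b) Symmetries: mirror symmetry x ↦ −x ⇒ only even powers of x; mirror symmetry z ↦ −z ⇒ only even powers of z; the y ↦ −y reflection is a symmetry, so y appears only in even powers.
(c) From the visible intercepts: among the integer gridlines, it crosses the z-axis at z ∈ {-1, 1}.
(d) Assembling these constraints gives the stated polynomial.

3*x^2 + 2*y^2 + z^2 - 1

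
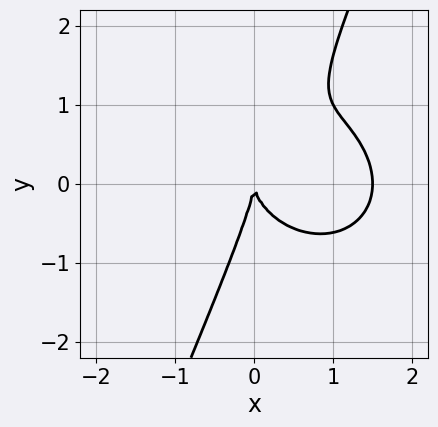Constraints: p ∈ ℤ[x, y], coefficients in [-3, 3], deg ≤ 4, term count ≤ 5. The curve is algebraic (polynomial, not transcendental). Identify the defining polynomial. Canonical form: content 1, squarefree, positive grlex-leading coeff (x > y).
2*x^3 + 2*x*y^2 - y^3 - 3*x^2

The degree is 3 — the shape is more complex than any degree-2 curve.
Reading off the gridlines: it meets the x-axis at x = 0 (among the integer gridlines); it meets the y-axis at y = 0 (among the integer gridlines).
Putting this together gives p.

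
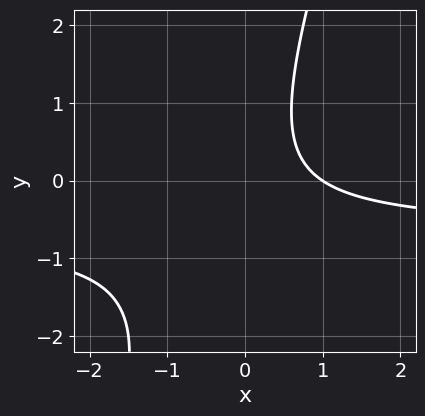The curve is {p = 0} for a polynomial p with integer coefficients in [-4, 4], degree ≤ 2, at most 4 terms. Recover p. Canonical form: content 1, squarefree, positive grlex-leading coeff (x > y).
3*x*y - y^2 + 2*x - 2

1. The degree is 2 — a generic line meets the curve in up to 2 points.
2. Checking where it meets the axes: one x-axis crossing is at x = 1; the curve avoids every integer y-axis point in the box.
3. Matching integer coefficients to the picture gives p.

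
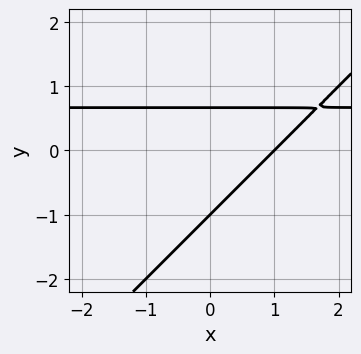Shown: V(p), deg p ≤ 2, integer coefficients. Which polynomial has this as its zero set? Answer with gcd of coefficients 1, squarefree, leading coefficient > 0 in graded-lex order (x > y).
3*x*y - 3*y^2 - 2*x - y + 2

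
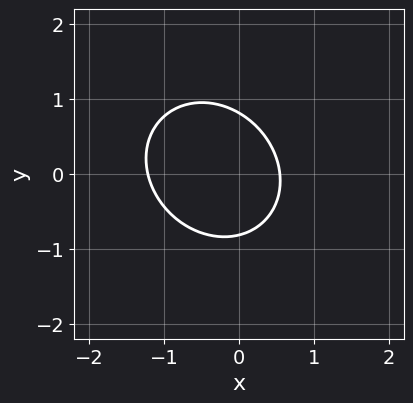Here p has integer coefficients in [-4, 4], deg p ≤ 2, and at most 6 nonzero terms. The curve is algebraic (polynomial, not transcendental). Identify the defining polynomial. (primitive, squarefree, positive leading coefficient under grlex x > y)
1. The degree is 2 — the shape is more complex than any degree-1 curve.
2. Solving for integer coefficients yields p as stated.

3*x^2 + x*y + 3*y^2 + 2*x - 2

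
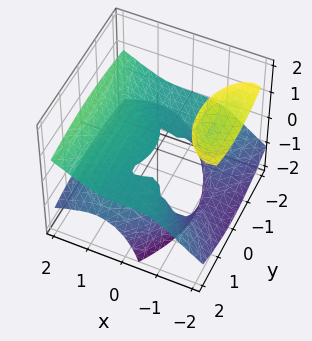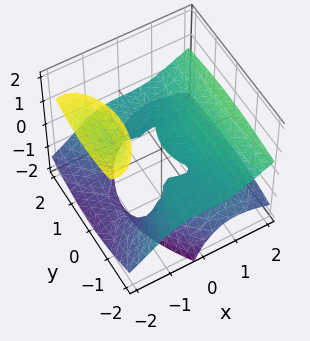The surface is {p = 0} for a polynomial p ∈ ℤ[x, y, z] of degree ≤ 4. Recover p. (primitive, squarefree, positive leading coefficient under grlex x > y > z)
x^3 - 3*x*z^2 - y^2*z - 3*z^2

1. There are 2 components. They look like related sheets of one shape, so recover p as a whole.
2. deg p = 3. The shape is more complex than any degree-2 surface.
3. From the visible intercepts: one z-axis crossing is at z = 0; every point of the y-axis in the box is on the surface.
4. These observations pin down the coefficients.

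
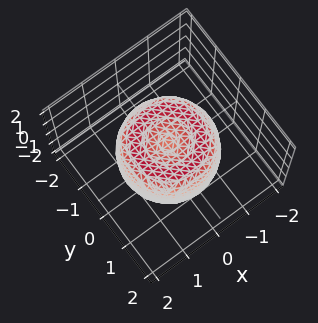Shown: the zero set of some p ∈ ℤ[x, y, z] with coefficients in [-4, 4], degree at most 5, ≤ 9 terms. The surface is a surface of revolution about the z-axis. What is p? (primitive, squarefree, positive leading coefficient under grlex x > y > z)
2*x^4 + 4*x^2*y^2 + 2*y^4 - 3*x^2 - 3*y^2 + 2*z^2 - 1

First, the degree is 4 — a generic line meets the surface in up to 4 points.
Next, symmetries: the z-axis is an axis of rotation, so x and y enter only as x² + y².
Then, reading off the gridlines: a circular section at z = 0 has radius between 1 and 2.
Finally, together with the visible shape, these determine p as stated.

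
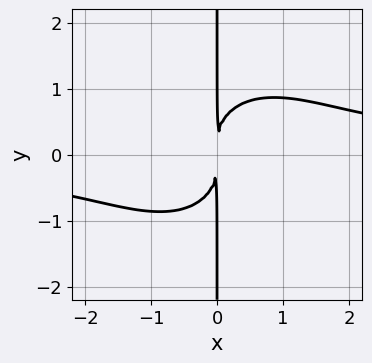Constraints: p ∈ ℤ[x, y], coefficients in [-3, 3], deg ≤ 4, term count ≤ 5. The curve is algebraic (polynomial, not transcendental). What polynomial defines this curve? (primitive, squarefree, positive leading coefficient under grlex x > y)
1. The degree is 4 — no degree-3 curve has this shape.
2. Observable constraints: the visible y-axis segment lies entirely on the curve.
3. Fitting integer coefficients to these (and the overall shape) gives p.

2*x^3*y + 2*x*y^3 - 3*x^2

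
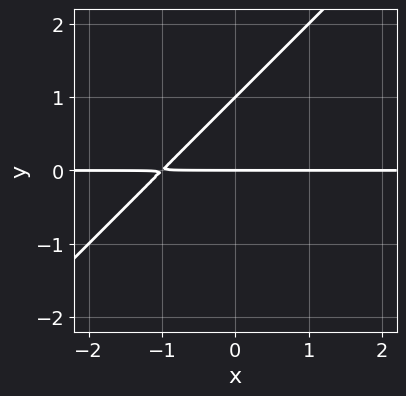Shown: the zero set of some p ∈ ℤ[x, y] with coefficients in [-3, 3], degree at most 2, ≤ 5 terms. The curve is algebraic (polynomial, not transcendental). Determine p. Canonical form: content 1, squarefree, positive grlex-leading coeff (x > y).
x*y - y^2 + y

First, deg p = 2.
Then, checking where it meets the axes: the visible x-axis segment lies entirely on the curve; among the integer gridlines, it crosses the y-axis at y ∈ {0, 1}.
Finally, together with the visible shape, these determine p as stated.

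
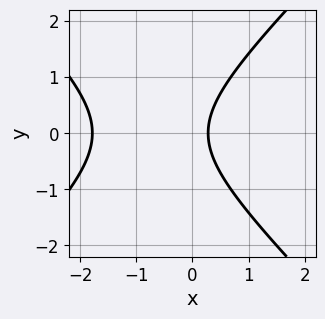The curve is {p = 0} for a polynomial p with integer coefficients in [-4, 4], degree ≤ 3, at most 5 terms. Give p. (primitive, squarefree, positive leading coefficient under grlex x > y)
2*x^2 - 2*y^2 + 3*x - 1

(a) The degree is 2 — the shape is more complex than any degree-1 curve.
(b) Symmetries: mirror symmetry y ↦ −y ⇒ only even powers of y.
(c) Observable constraints: the curve avoids every integer y-axis point in the box.
(d) Matching integer coefficients to the picture gives p.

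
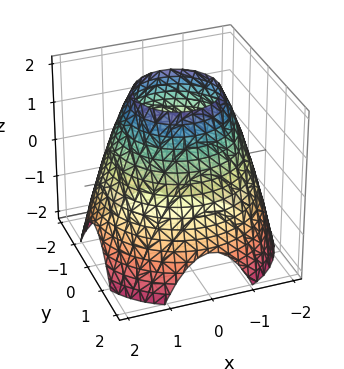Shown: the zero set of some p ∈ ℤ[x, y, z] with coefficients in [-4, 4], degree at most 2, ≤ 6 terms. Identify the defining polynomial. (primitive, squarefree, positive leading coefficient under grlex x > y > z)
x^2 + y^2 + z - 3

1. The degree is 2 — a generic line meets the surface in up to 2 points.
2. Symmetries: the surface is invariant under rotation about z: p = q(x² + y², z).
3. From the visible intercepts: a circular section at z = 2 has radius exactly 1; no z-intercept at any integer in the box.
4. The integer polynomial consistent with all of this is the stated p.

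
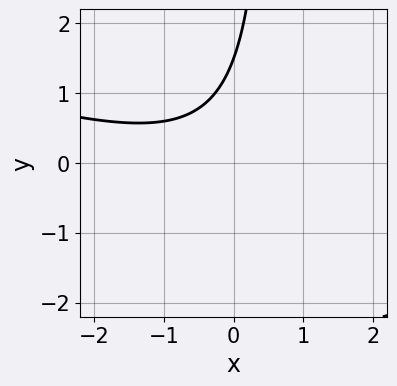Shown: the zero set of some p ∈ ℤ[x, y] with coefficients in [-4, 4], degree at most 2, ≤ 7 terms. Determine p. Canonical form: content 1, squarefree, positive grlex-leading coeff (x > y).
deg p = 2. No degree-1 curve has this shape.
From the visible intercepts: it misses every integer gridline on the x-axis.
Assembling these constraints gives the stated polynomial.

x^2 + 3*x*y + x - 2*y + 3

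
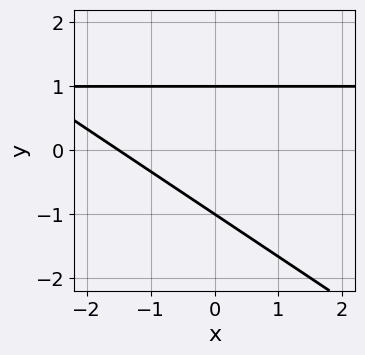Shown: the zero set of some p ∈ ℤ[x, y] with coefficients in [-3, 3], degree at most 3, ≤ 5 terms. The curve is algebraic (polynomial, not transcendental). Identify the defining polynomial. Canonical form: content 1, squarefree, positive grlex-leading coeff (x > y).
1. Degree: no degree-1 curve has this shape, so deg p = 2.
2. From the visible intercepts: the y-axis gridline crossings are at y ∈ {-1, 1}.
3. Solving for integer coefficients yields p as stated.

2*x*y + 3*y^2 - 2*x - 3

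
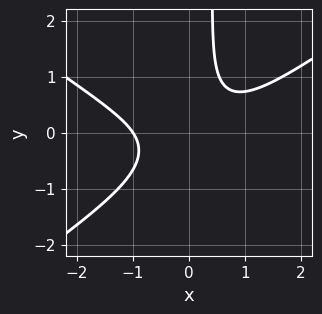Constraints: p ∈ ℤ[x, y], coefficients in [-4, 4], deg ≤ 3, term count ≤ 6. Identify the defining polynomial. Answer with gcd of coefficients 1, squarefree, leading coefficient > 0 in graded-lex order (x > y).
(a) deg p = 3.
(b) Against the integer gridlines: the curve avoids every integer y-axis point in the box; it crosses the x-axis at the gridline x = -1.
(c) These observations pin down the coefficients.

x^3 - 2*x*y^2 - 2*x*y + y^2 + 1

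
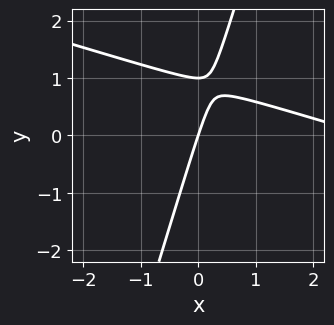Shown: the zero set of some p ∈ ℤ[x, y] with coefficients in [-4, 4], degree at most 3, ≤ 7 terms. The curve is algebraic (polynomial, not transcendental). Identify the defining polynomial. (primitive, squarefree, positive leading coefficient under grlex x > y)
The degree is 2 — no degree-1 curve has this shape.
Checking where it meets the axes: it crosses the x-axis at the gridline x = 0; among the integer gridlines, it crosses the y-axis at y ∈ {0, 1}.
The integer polynomial consistent with all of this is the stated p.

x^2 + 3*x*y - y^2 - 3*x + y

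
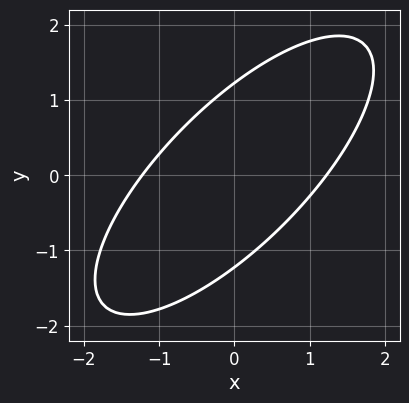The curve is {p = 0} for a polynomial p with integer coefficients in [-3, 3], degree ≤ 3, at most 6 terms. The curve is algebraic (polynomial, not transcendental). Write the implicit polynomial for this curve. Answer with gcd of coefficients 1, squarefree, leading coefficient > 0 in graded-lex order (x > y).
2*x^2 - 3*x*y + 2*y^2 - 3

1. deg p = 2.
2. Solving for integer coefficients yields p as stated.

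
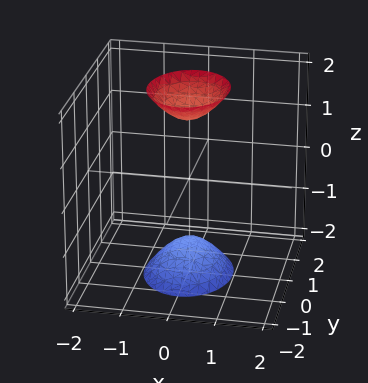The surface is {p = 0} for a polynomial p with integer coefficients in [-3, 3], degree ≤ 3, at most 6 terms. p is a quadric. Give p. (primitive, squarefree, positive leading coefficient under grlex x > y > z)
3*x^2 + 2*y^2 - z^2 + 2

First, there are 2 components. Treating them together as one polynomial.
Then, deg p = 2. Two separate bowl-shaped sheets opening away from each other; a quadric.
Then, symmetries: the y ↦ −y reflection is a symmetry, so y appears only in even powers; it's symmetric under x → −x, forcing even powers of x; the z ↦ −z reflection is a symmetry, so z appears only in even powers.
Next, against the integer gridlines: no x-intercept at any integer in the box; the surface avoids every integer y-axis point in the box.
Finally, assembling these constraints gives the stated polynomial.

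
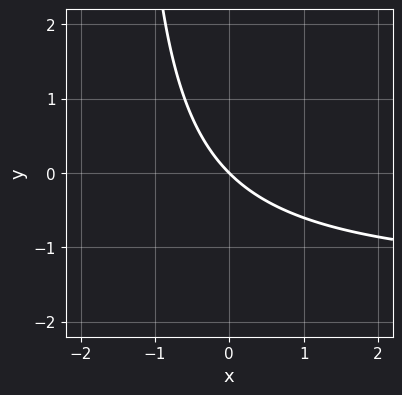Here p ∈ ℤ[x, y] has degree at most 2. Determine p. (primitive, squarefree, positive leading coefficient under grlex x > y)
1. The degree is 2 — the shape is more complex than any degree-1 curve.
2. Against the integer gridlines: one y-axis crossing is at y = 0; it meets the x-axis at x = 0 (among the integer gridlines).
3. Fitting integer coefficients to these (and the overall shape) gives p.

2*x*y + 3*x + 3*y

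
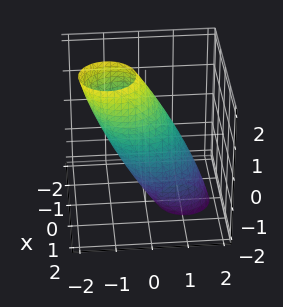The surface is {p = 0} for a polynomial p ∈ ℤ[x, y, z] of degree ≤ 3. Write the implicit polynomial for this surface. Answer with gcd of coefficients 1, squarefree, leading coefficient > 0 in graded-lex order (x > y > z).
3*x^2 + 3*y^2 + 3*y*z + z^2 - 3

First, degree: a generic line meets the surface in up to 2 points, so deg p = 2.
Then, against the integer gridlines: among the integer gridlines, it crosses the y-axis at y ∈ {-1, 1}; the x-axis gridline crossings are at x ∈ {-1, 1}.
Finally, putting this together gives p.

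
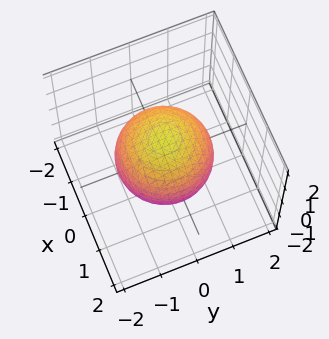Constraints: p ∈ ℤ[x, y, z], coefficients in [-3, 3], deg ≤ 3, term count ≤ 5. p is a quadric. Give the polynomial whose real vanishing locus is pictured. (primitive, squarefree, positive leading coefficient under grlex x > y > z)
2*x^2 + 2*y^2 + 2*z^2 - 3

1. deg p = 2.
2. Symmetries: the z ↦ −z reflection is a symmetry, so z appears only in even powers; the surface is invariant under rotation about z: p = q(x² + y², z).
3. Checking where it meets the axes: a circular section at z = -1 has radius between 0 and 1.
4. Putting this together gives p.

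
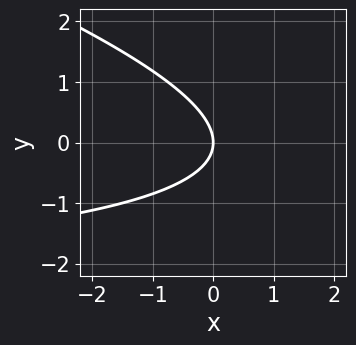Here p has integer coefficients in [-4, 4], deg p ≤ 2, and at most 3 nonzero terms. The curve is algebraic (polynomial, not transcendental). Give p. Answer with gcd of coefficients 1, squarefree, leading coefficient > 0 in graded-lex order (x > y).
(a) The degree is 2 — a generic line meets the curve in up to 2 points.
(b) Checking where it meets the axes: it meets the x-axis at x = 0 (among the integer gridlines); it crosses the y-axis at the gridline y = 0.
(c) These observations pin down the coefficients.

x*y + 3*y^2 + 3*x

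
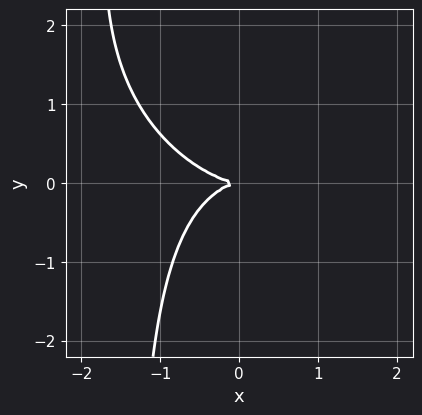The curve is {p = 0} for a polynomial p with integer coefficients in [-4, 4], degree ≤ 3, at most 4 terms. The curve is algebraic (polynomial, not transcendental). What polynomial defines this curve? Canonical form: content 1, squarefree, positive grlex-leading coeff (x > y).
(a) Degree: no degree-2 curve has this shape, so deg p = 3.
(b) Against the integer gridlines: one y-axis crossing is at y = 0; one x-axis crossing is at x = 0.
(c) These observations pin down the coefficients.

x^3 + x^2*y + 2*x*y^2 + 3*y^2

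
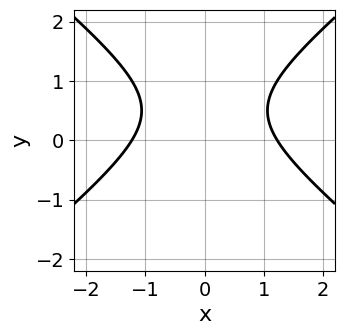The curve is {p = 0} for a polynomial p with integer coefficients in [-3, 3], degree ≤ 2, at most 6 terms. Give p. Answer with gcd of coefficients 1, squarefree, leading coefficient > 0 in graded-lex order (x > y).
The degree is 2 — no degree-1 curve has this shape.
Symmetries: mirror symmetry x ↦ −x ⇒ only even powers of x.
Observable constraints: it misses every integer gridline on the y-axis.
Matching integer coefficients to the picture gives p.

2*x^2 - 3*y^2 + 3*y - 3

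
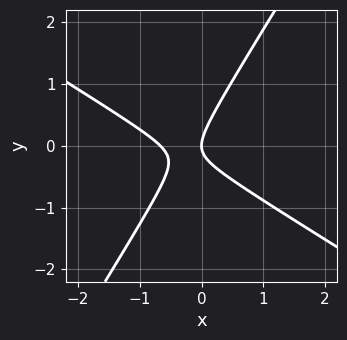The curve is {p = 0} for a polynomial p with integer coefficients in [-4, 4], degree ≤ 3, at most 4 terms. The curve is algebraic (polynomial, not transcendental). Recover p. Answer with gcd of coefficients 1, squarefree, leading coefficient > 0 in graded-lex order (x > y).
3*x^2 + 3*x*y - 3*y^2 + 2*x

1. deg p = 2. No degree-1 curve has this shape.
2. From the axis intercepts and sections: it crosses the y-axis at the gridline y = 0; it crosses the x-axis at the gridline x = 0.
3. Together with the visible shape, these determine p as stated.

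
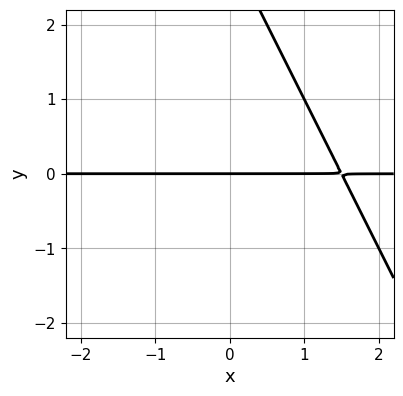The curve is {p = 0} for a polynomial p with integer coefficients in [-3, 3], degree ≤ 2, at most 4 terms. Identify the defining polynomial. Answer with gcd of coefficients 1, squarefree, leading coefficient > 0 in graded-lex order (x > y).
1. deg p = 2.
2. From the visible intercepts: the visible x-axis segment lies entirely on the curve; it crosses the y-axis at the gridline y = 0.
3. The integer polynomial consistent with all of this is the stated p.

2*x*y + y^2 - 3*y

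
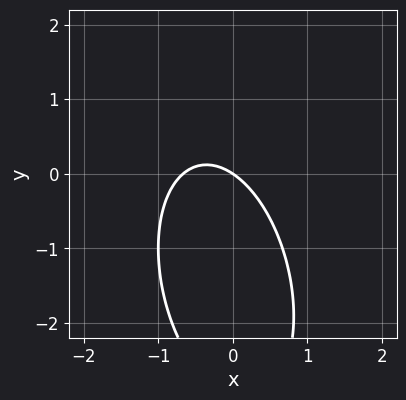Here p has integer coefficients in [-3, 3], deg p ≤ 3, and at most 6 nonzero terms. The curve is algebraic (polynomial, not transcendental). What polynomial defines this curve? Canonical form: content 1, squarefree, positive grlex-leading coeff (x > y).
3*x^2 + x*y + y^2 + 2*x + 3*y

(a) deg p = 2. A generic line meets the curve in up to 2 points.
(b) Against the integer gridlines: it crosses the y-axis at the gridline y = 0; it crosses the x-axis at the gridline x = 0.
(c) The integer polynomial consistent with all of this is the stated p.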